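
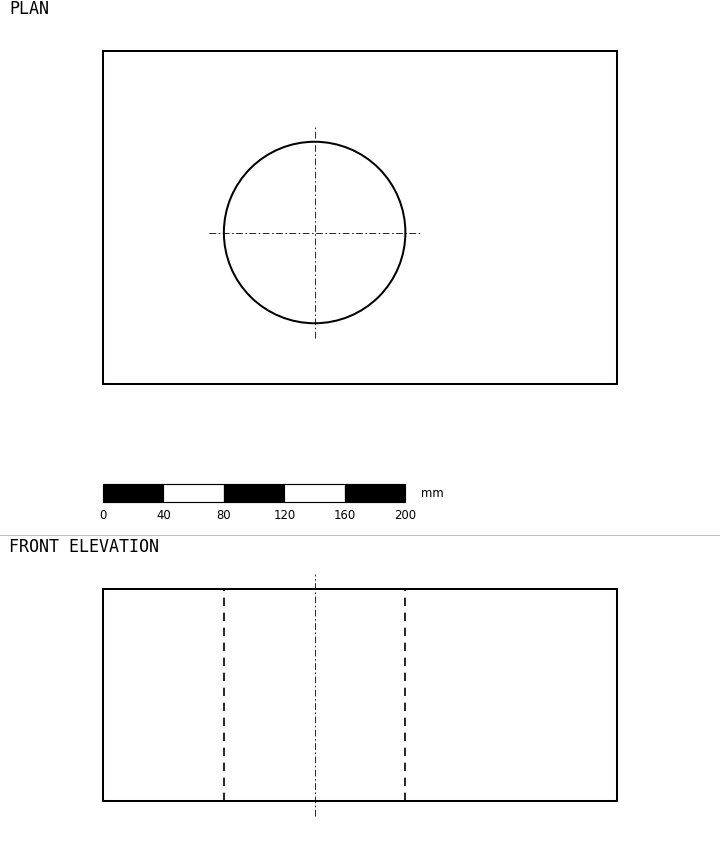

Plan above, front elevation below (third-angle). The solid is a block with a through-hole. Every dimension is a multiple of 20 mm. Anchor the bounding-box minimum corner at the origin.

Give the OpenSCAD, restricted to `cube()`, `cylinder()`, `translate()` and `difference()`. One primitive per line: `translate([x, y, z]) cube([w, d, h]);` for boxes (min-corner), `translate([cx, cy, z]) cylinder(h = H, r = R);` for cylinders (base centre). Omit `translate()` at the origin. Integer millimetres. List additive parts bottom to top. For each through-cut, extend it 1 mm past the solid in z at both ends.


difference() {
  cube([340, 220, 140]);
  translate([140, 100, -1]) cylinder(h = 142, r = 60);
}


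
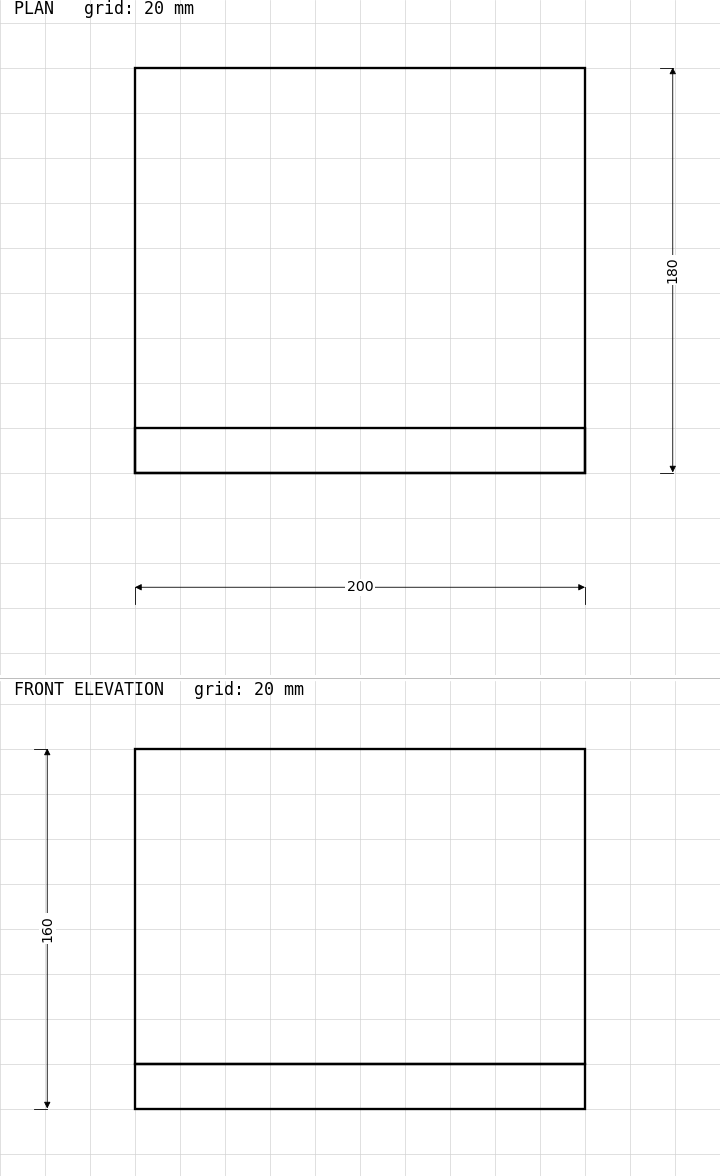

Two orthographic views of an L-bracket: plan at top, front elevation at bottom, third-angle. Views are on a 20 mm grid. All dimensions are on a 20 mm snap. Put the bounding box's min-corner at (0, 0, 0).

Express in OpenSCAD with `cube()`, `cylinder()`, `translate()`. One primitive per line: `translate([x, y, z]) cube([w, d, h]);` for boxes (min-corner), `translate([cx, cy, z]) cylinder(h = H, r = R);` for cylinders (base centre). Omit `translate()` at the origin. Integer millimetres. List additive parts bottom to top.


cube([200, 180, 20]);
translate([0, 0, 20]) cube([200, 20, 140]);


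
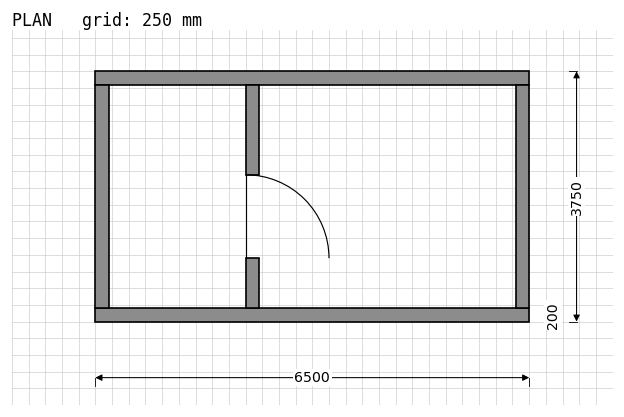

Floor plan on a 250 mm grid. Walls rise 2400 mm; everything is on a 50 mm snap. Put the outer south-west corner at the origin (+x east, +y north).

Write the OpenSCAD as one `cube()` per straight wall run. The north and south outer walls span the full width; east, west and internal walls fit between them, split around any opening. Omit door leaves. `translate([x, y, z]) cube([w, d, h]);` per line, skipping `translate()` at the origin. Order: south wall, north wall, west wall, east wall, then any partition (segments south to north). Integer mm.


cube([6500, 200, 2400]);
translate([0, 3550, 0]) cube([6500, 200, 2400]);
translate([0, 200, 0]) cube([200, 3350, 2400]);
translate([6300, 200, 0]) cube([200, 3350, 2400]);
translate([2250, 200, 0]) cube([200, 750, 2400]);
translate([2250, 2200, 0]) cube([200, 1350, 2400]);


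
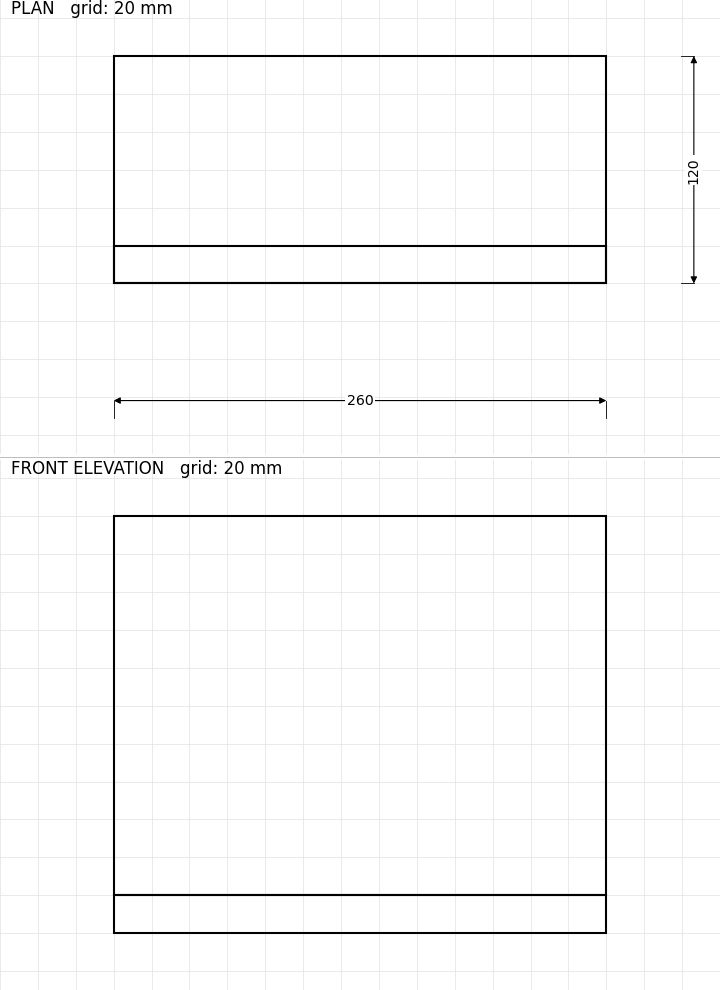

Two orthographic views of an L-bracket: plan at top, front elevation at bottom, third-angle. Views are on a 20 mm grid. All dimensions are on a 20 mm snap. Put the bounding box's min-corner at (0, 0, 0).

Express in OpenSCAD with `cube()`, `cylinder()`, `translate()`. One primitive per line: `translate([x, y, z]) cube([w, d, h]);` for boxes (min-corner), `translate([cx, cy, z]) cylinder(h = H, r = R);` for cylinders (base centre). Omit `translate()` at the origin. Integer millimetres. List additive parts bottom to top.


cube([260, 120, 20]);
translate([0, 0, 20]) cube([260, 20, 200]);


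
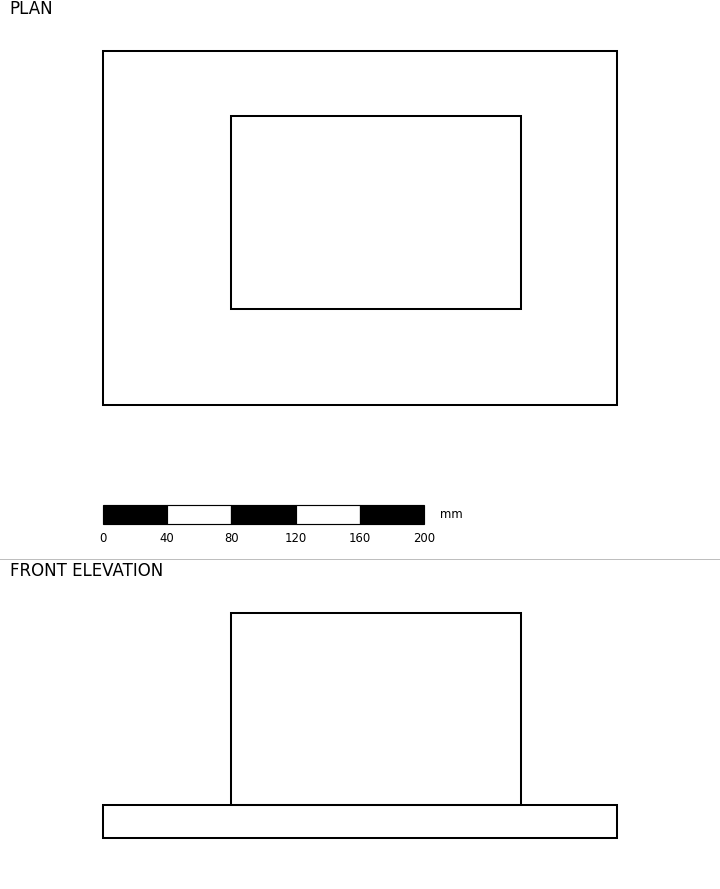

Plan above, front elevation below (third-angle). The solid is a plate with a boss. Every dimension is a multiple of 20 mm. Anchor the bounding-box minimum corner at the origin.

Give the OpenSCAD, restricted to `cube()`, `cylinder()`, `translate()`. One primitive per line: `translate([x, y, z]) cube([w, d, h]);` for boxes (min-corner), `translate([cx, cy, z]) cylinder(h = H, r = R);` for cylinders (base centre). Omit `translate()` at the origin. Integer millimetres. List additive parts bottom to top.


cube([320, 220, 20]);
translate([80, 60, 20]) cube([180, 120, 120]);


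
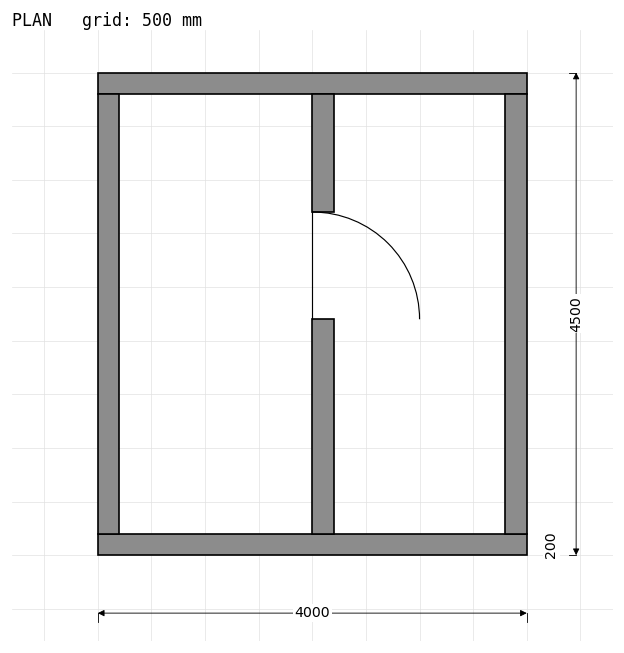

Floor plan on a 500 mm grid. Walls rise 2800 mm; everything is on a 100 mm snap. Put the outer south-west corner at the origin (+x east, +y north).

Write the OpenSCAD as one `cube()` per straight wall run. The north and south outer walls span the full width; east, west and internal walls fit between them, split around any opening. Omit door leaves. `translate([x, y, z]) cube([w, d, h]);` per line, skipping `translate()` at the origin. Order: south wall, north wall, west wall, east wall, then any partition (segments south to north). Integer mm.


cube([4000, 200, 2800]);
translate([0, 4300, 0]) cube([4000, 200, 2800]);
translate([0, 200, 0]) cube([200, 4100, 2800]);
translate([3800, 200, 0]) cube([200, 4100, 2800]);
translate([2000, 200, 0]) cube([200, 2000, 2800]);
translate([2000, 3200, 0]) cube([200, 1100, 2800]);


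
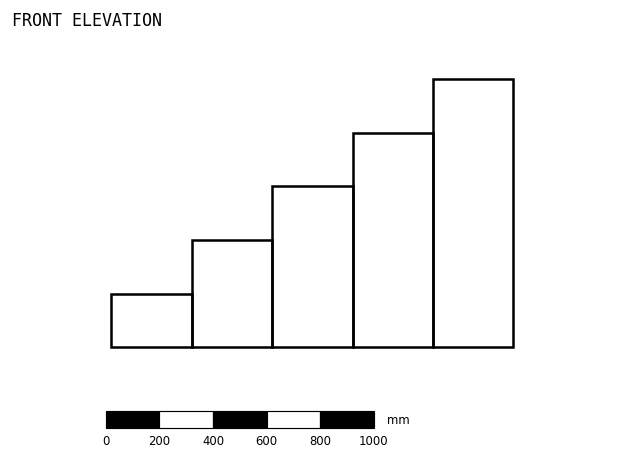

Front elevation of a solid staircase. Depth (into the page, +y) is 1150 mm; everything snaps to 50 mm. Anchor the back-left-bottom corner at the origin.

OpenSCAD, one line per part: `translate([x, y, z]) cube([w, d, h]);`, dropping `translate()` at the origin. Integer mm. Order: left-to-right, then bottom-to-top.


cube([300, 1150, 200]);
translate([300, 0, 0]) cube([300, 1150, 400]);
translate([600, 0, 0]) cube([300, 1150, 600]);
translate([900, 0, 0]) cube([300, 1150, 800]);
translate([1200, 0, 0]) cube([300, 1150, 1000]);


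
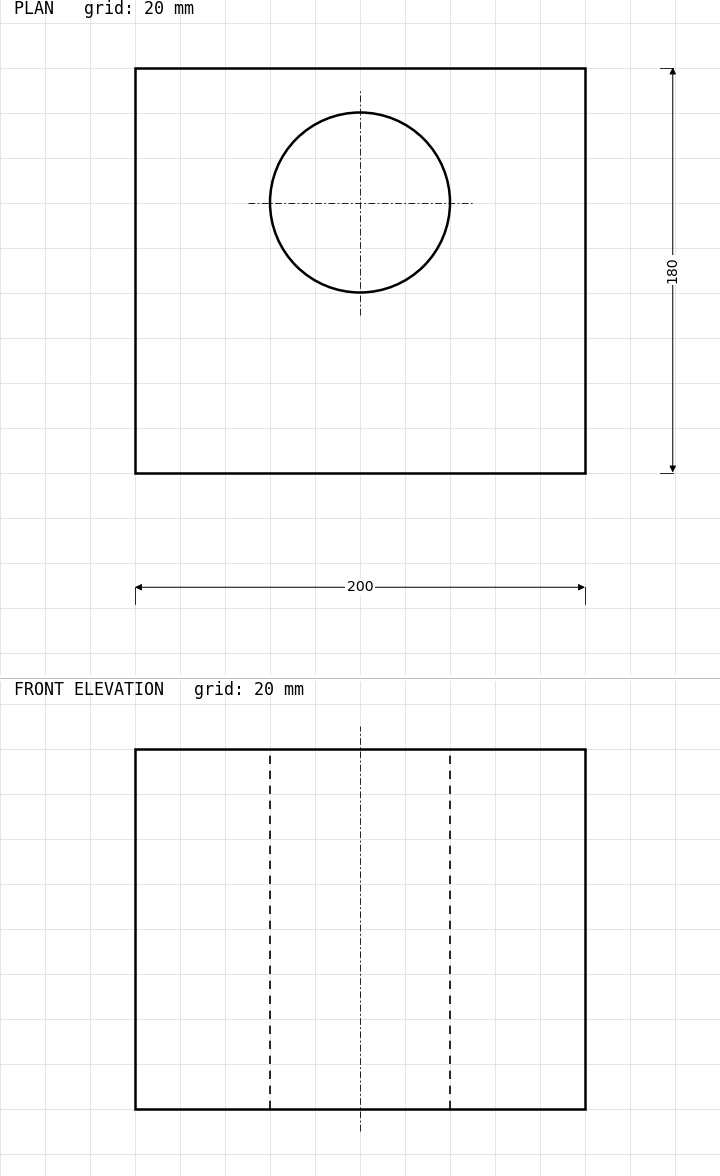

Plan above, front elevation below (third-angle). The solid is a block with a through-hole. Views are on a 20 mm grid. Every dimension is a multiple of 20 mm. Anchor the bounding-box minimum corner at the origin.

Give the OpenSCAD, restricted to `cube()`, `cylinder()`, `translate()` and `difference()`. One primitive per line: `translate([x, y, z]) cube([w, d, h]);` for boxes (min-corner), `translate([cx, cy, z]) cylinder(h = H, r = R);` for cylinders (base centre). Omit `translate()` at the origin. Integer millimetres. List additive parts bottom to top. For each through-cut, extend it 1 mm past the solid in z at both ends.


difference() {
  cube([200, 180, 160]);
  translate([100, 120, -1]) cylinder(h = 162, r = 40);
}


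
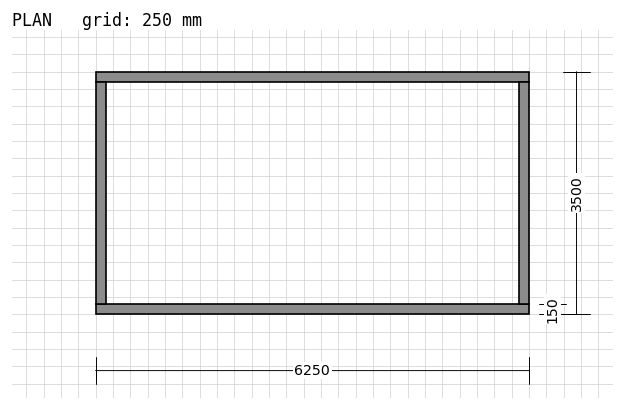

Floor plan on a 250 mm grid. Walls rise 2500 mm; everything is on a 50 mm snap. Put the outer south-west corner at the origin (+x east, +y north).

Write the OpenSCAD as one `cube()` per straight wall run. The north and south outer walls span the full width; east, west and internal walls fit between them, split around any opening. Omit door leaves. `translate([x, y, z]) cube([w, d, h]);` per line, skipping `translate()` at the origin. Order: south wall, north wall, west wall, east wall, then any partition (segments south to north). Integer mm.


cube([6250, 150, 2500]);
translate([0, 3350, 0]) cube([6250, 150, 2500]);
translate([0, 150, 0]) cube([150, 3200, 2500]);
translate([6100, 150, 0]) cube([150, 3200, 2500]);


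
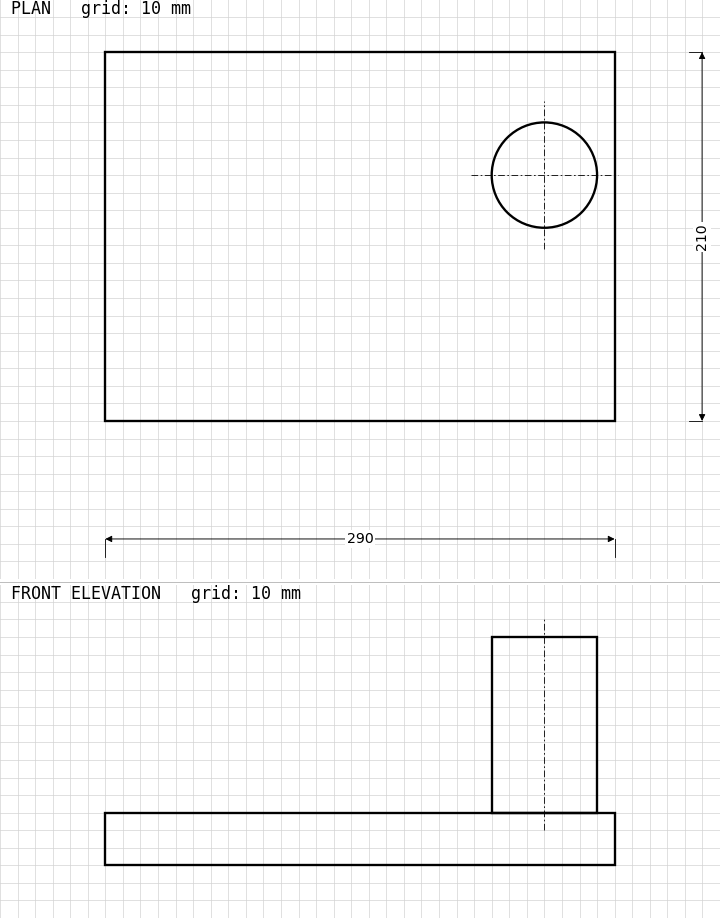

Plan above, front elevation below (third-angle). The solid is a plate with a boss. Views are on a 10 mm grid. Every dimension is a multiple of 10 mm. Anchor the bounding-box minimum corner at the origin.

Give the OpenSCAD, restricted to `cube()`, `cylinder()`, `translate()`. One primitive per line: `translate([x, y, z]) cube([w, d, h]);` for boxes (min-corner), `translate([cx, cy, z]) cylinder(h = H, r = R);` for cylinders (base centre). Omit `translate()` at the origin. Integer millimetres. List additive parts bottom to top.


cube([290, 210, 30]);
translate([250, 140, 30]) cylinder(h = 100, r = 30);


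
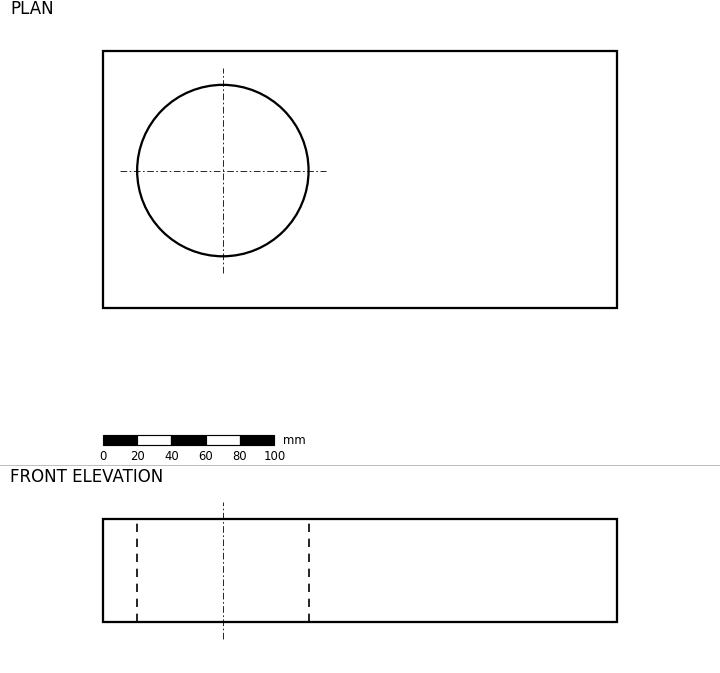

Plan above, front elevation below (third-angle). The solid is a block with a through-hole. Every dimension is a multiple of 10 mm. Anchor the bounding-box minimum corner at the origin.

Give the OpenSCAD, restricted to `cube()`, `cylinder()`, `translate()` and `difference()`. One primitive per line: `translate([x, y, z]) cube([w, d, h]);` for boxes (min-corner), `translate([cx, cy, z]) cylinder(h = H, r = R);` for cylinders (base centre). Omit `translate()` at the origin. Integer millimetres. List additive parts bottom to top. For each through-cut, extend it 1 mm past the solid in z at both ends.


difference() {
  cube([300, 150, 60]);
  translate([70, 80, -1]) cylinder(h = 62, r = 50);
}


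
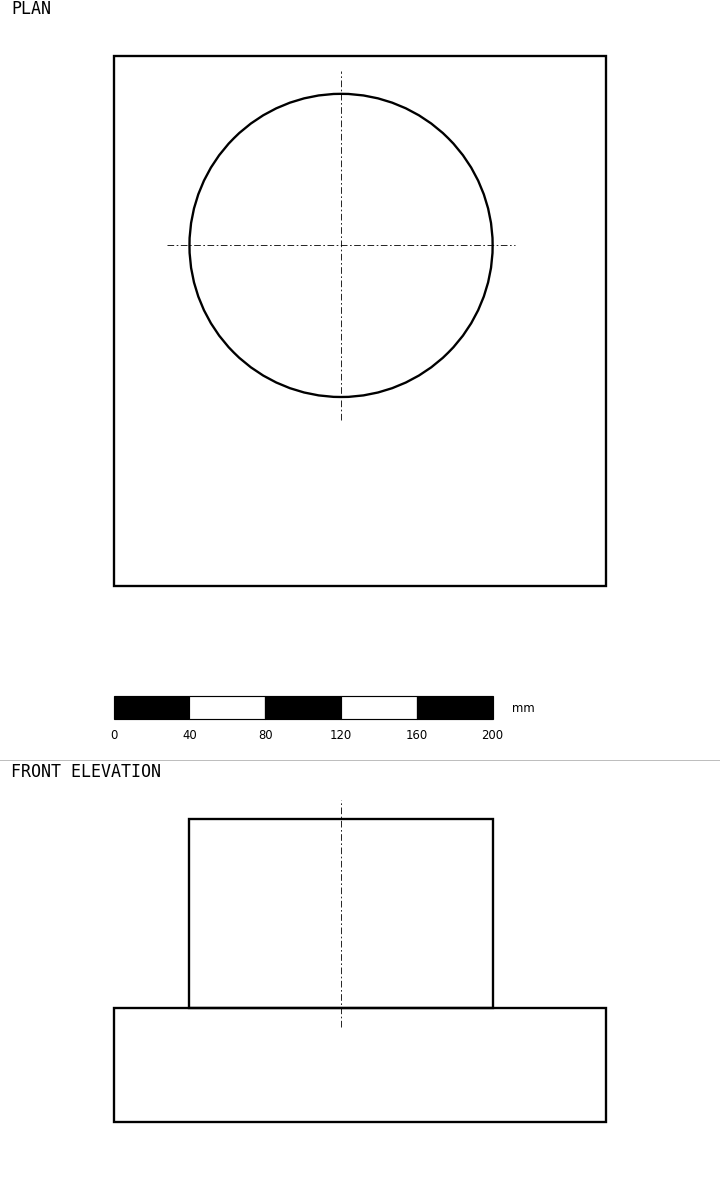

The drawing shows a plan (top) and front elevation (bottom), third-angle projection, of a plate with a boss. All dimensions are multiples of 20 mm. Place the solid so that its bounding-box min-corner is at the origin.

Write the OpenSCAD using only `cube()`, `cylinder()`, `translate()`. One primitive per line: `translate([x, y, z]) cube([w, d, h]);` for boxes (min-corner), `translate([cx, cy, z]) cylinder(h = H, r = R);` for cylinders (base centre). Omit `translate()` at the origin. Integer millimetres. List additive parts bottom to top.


cube([260, 280, 60]);
translate([120, 180, 60]) cylinder(h = 100, r = 80);


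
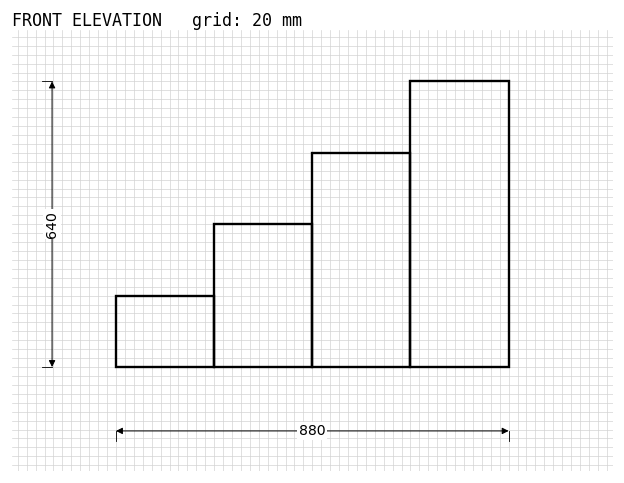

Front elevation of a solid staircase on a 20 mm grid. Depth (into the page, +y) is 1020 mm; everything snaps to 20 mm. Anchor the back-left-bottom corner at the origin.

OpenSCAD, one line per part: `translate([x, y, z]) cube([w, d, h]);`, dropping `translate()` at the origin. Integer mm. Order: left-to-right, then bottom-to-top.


cube([220, 1020, 160]);
translate([220, 0, 0]) cube([220, 1020, 320]);
translate([440, 0, 0]) cube([220, 1020, 480]);
translate([660, 0, 0]) cube([220, 1020, 640]);


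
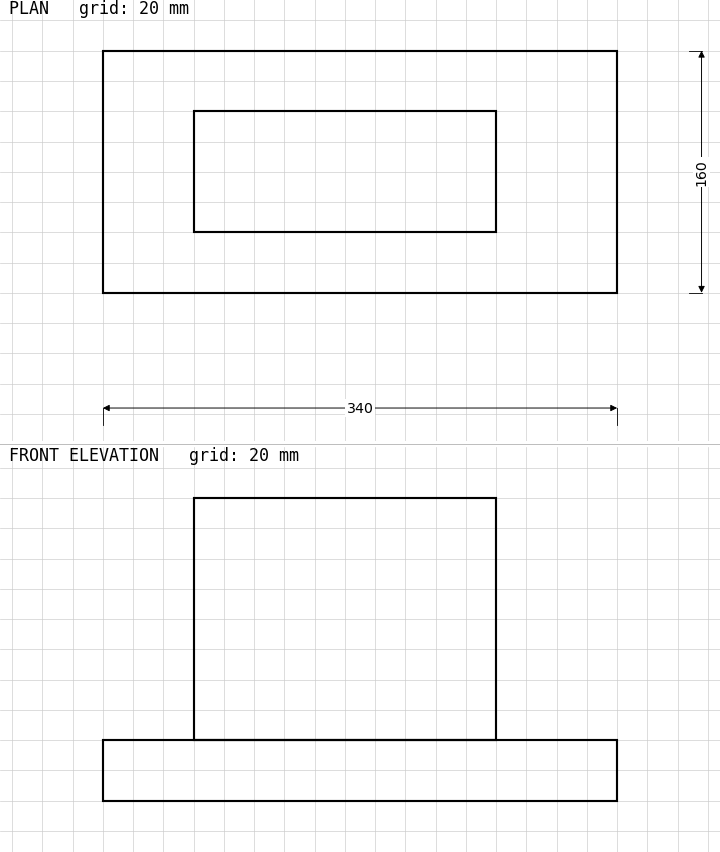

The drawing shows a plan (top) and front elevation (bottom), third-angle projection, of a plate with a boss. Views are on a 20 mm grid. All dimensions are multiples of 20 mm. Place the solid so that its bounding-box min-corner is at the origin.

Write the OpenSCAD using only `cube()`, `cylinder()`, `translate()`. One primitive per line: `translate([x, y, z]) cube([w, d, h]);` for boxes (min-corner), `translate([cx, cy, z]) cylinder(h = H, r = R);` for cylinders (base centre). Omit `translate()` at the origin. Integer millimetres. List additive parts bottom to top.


cube([340, 160, 40]);
translate([60, 40, 40]) cube([200, 80, 160]);


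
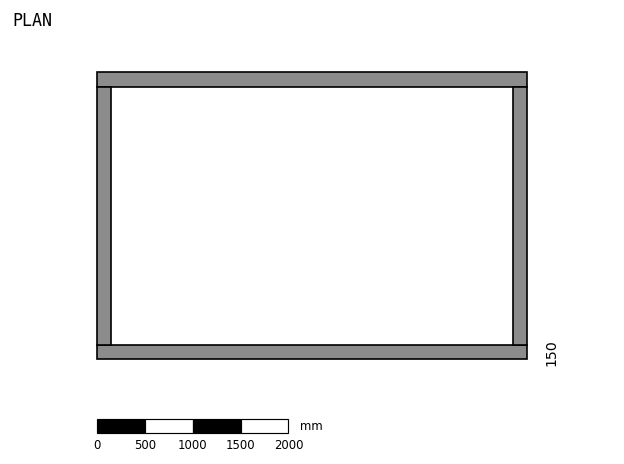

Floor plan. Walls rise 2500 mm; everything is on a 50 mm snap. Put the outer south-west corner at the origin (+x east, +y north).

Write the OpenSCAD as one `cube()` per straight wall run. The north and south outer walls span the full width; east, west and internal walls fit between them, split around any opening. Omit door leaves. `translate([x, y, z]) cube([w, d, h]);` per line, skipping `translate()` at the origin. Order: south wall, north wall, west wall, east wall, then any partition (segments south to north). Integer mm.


cube([4500, 150, 2500]);
translate([0, 2850, 0]) cube([4500, 150, 2500]);
translate([0, 150, 0]) cube([150, 2700, 2500]);
translate([4350, 150, 0]) cube([150, 2700, 2500]);


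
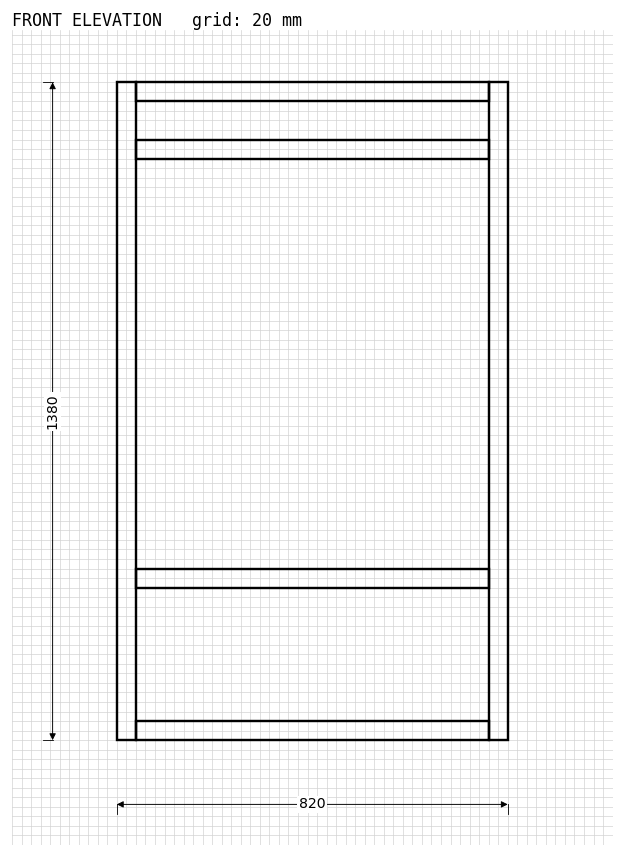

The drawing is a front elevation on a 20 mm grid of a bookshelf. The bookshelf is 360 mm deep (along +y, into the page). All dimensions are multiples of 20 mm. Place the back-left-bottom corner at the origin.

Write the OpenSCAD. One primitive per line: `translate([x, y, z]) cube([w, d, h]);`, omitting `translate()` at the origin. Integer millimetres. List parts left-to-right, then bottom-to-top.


cube([40, 360, 1380]);
translate([40, 0, 0]) cube([740, 360, 40]);
translate([40, 0, 320]) cube([740, 360, 40]);
translate([40, 0, 1220]) cube([740, 360, 40]);
translate([40, 0, 1340]) cube([740, 360, 40]);
translate([780, 0, 0]) cube([40, 360, 1380]);


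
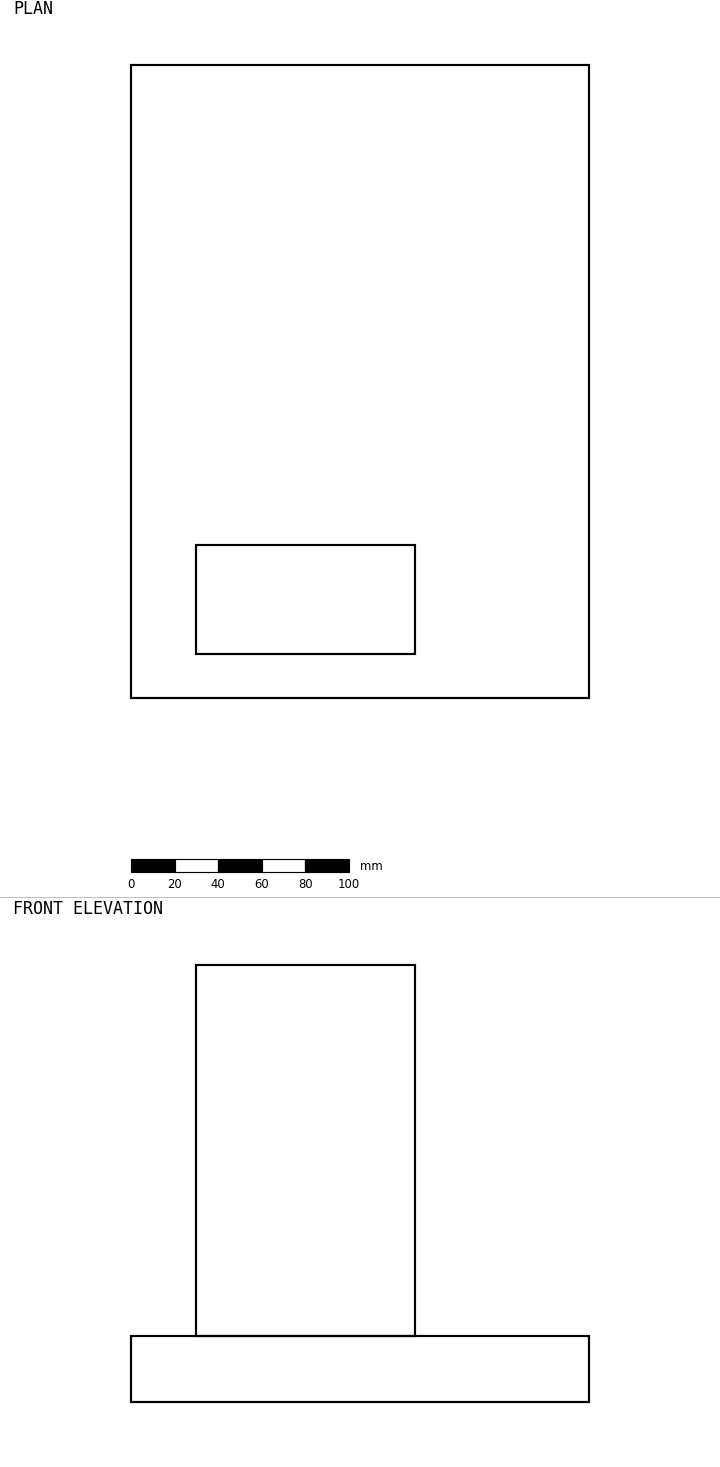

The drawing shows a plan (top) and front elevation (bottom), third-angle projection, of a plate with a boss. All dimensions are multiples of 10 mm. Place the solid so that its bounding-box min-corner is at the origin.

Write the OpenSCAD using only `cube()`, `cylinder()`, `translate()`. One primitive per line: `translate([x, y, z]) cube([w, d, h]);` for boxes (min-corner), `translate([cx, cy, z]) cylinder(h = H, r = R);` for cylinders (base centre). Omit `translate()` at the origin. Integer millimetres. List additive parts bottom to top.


cube([210, 290, 30]);
translate([30, 20, 30]) cube([100, 50, 170]);


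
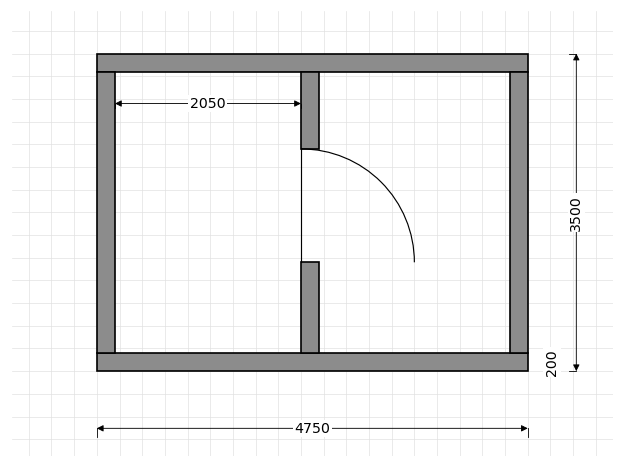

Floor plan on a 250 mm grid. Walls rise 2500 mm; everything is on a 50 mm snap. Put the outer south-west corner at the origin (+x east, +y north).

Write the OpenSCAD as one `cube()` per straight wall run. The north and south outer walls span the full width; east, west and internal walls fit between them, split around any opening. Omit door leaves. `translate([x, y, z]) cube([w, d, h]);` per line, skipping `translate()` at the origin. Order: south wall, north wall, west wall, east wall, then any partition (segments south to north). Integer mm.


cube([4750, 200, 2500]);
translate([0, 3300, 0]) cube([4750, 200, 2500]);
translate([0, 200, 0]) cube([200, 3100, 2500]);
translate([4550, 200, 0]) cube([200, 3100, 2500]);
translate([2250, 200, 0]) cube([200, 1000, 2500]);
translate([2250, 2450, 0]) cube([200, 850, 2500]);


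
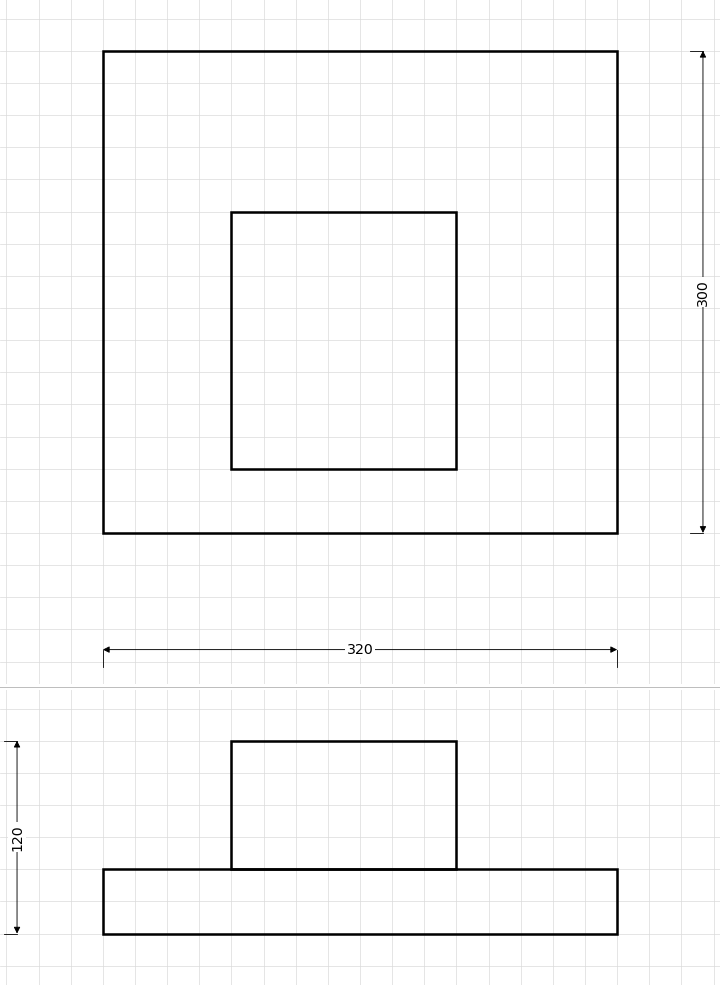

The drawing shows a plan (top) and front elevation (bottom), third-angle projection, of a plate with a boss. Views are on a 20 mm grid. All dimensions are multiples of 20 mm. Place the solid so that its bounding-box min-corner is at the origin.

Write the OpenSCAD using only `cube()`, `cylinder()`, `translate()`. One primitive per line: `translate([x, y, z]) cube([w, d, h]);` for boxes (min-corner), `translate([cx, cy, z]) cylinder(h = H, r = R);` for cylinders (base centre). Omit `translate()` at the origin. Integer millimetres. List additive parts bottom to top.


cube([320, 300, 40]);
translate([80, 40, 40]) cube([140, 160, 80]);


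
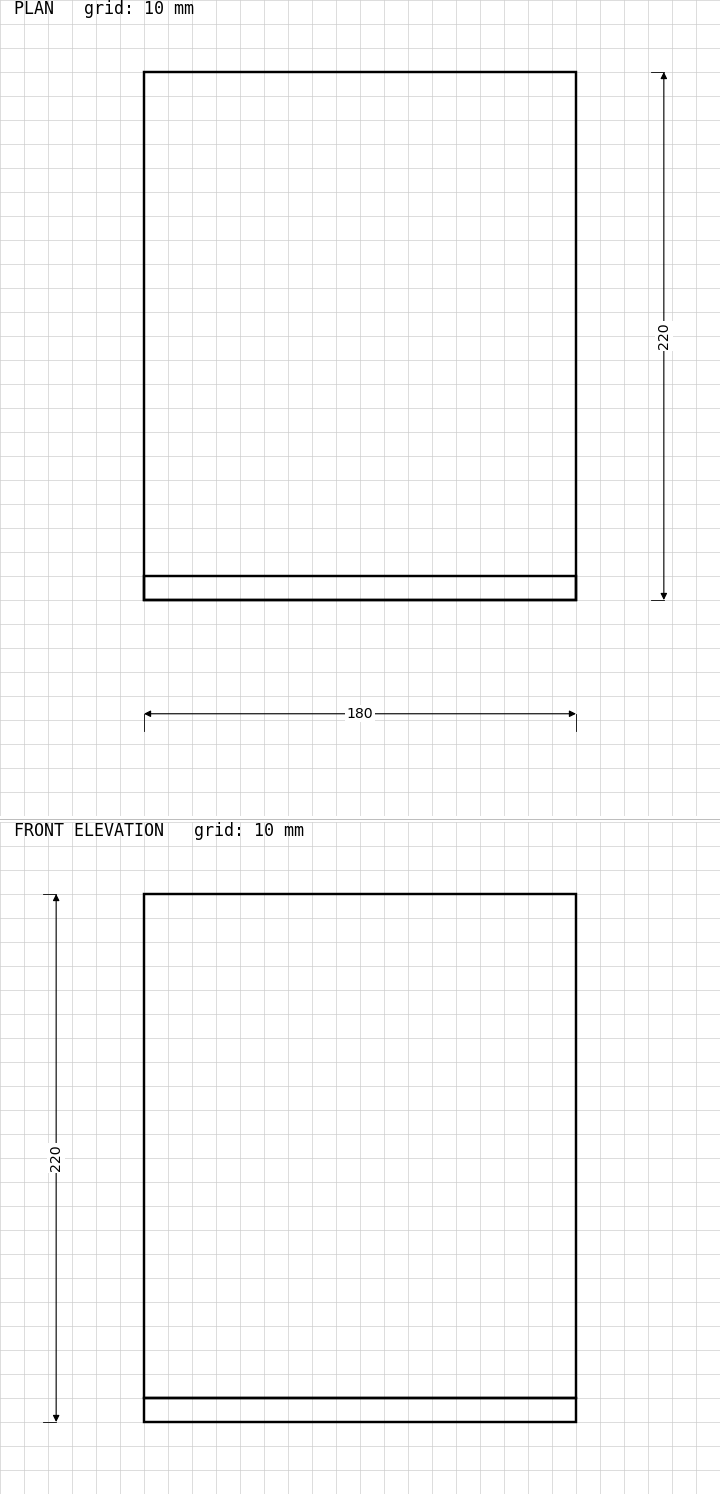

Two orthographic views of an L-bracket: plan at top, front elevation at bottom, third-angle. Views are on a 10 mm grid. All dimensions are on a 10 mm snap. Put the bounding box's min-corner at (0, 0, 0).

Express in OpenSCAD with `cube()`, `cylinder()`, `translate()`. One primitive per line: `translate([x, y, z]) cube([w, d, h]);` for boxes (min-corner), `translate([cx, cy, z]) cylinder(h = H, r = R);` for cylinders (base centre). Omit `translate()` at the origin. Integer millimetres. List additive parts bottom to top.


cube([180, 220, 10]);
translate([0, 0, 10]) cube([180, 10, 210]);


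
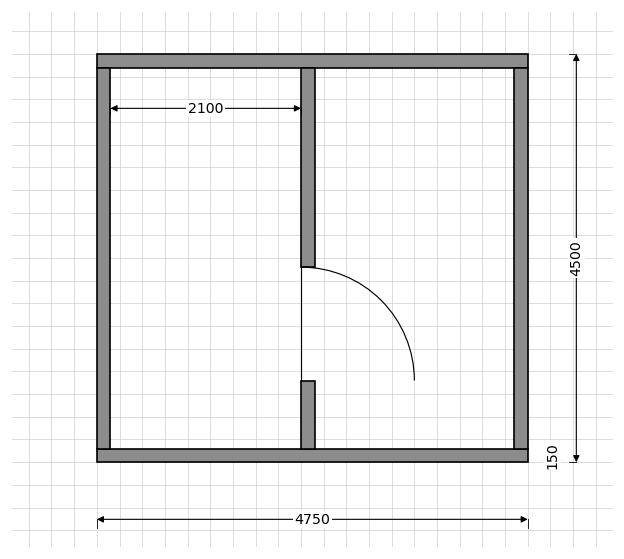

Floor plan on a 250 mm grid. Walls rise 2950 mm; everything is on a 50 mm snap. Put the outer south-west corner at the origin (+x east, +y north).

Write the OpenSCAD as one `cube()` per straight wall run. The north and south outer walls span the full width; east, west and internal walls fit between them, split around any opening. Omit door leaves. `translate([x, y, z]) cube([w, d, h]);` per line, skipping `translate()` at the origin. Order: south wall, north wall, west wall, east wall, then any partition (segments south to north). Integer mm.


cube([4750, 150, 2950]);
translate([0, 4350, 0]) cube([4750, 150, 2950]);
translate([0, 150, 0]) cube([150, 4200, 2950]);
translate([4600, 150, 0]) cube([150, 4200, 2950]);
translate([2250, 150, 0]) cube([150, 750, 2950]);
translate([2250, 2150, 0]) cube([150, 2200, 2950]);


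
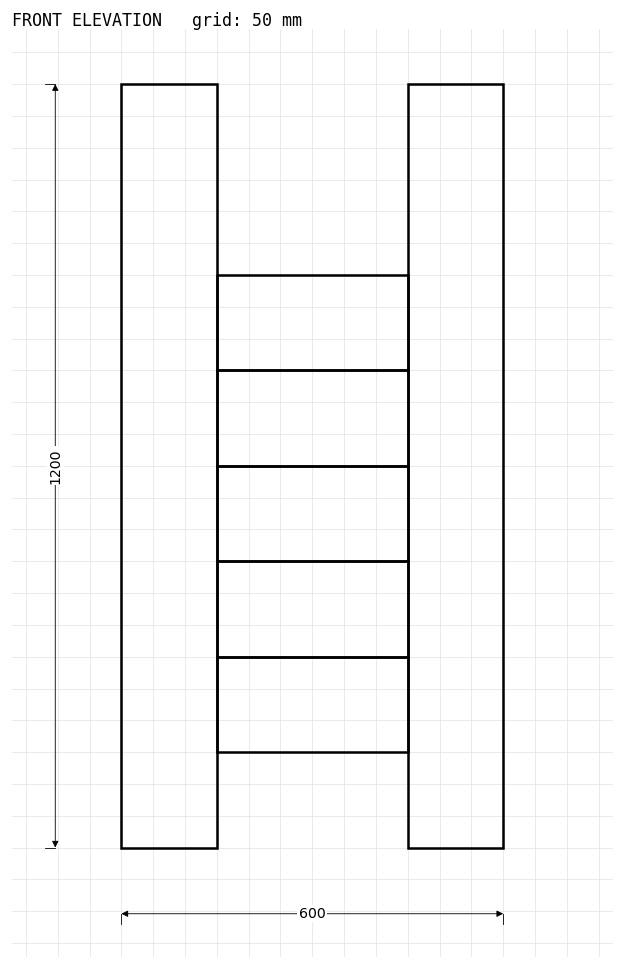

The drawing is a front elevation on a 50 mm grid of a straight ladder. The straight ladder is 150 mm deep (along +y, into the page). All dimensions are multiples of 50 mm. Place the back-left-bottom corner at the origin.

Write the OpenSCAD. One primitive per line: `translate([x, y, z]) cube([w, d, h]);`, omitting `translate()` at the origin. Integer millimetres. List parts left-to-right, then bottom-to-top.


cube([150, 150, 1200]);
translate([150, 0, 150]) cube([300, 150, 150]);
translate([150, 0, 300]) cube([300, 150, 150]);
translate([150, 0, 450]) cube([300, 150, 150]);
translate([150, 0, 600]) cube([300, 150, 150]);
translate([150, 0, 750]) cube([300, 150, 150]);
translate([450, 0, 0]) cube([150, 150, 1200]);


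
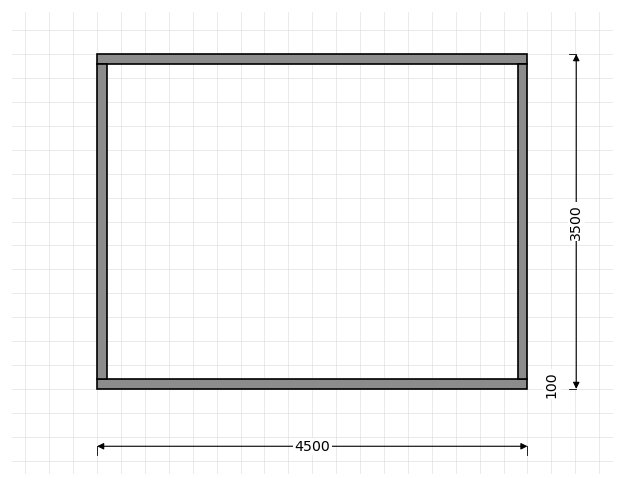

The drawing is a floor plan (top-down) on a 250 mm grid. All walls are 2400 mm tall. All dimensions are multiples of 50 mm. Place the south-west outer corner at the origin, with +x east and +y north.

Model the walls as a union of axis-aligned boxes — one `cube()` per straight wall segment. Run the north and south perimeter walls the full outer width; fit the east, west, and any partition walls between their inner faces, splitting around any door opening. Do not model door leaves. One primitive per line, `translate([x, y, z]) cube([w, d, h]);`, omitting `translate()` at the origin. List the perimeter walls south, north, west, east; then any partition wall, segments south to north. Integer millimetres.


cube([4500, 100, 2400]);
translate([0, 3400, 0]) cube([4500, 100, 2400]);
translate([0, 100, 0]) cube([100, 3300, 2400]);
translate([4400, 100, 0]) cube([100, 3300, 2400]);


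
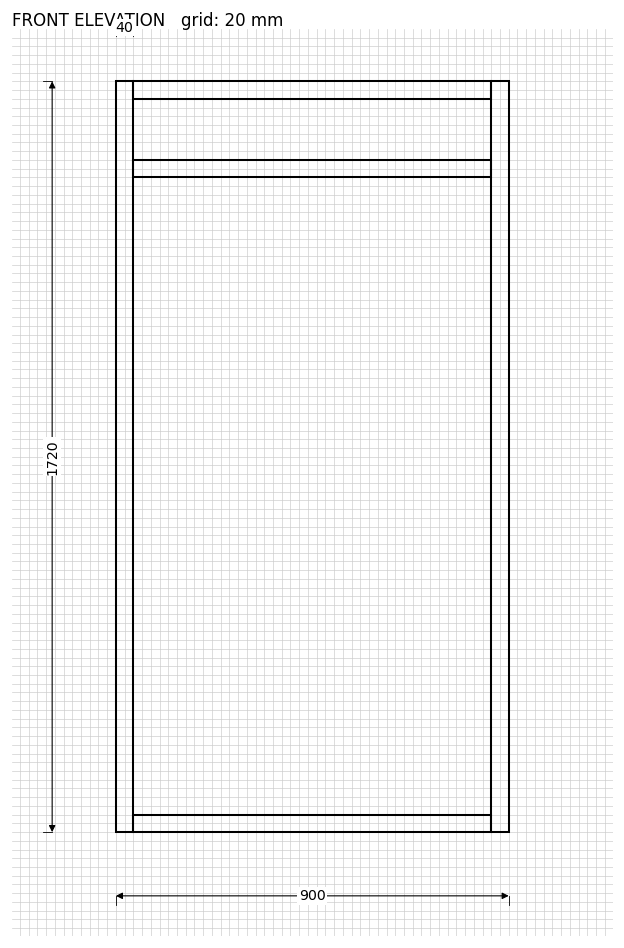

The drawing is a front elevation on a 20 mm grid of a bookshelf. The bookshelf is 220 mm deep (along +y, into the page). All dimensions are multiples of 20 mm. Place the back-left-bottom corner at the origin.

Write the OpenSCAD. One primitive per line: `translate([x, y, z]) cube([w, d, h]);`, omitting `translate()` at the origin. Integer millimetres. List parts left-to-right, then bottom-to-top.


cube([40, 220, 1720]);
translate([40, 0, 0]) cube([820, 220, 40]);
translate([40, 0, 1500]) cube([820, 220, 40]);
translate([40, 0, 1680]) cube([820, 220, 40]);
translate([860, 0, 0]) cube([40, 220, 1720]);


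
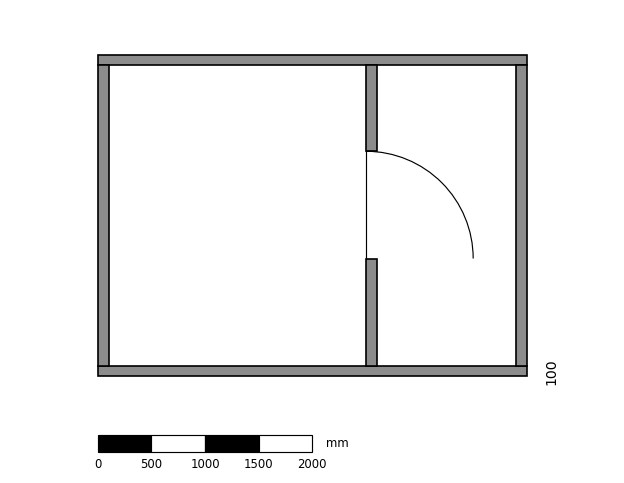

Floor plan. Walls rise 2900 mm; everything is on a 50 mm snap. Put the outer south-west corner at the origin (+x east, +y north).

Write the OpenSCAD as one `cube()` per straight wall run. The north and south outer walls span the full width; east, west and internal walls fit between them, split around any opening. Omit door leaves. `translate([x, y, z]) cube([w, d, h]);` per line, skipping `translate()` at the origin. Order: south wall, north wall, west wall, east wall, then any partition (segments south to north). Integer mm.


cube([4000, 100, 2900]);
translate([0, 2900, 0]) cube([4000, 100, 2900]);
translate([0, 100, 0]) cube([100, 2800, 2900]);
translate([3900, 100, 0]) cube([100, 2800, 2900]);
translate([2500, 100, 0]) cube([100, 1000, 2900]);
translate([2500, 2100, 0]) cube([100, 800, 2900]);


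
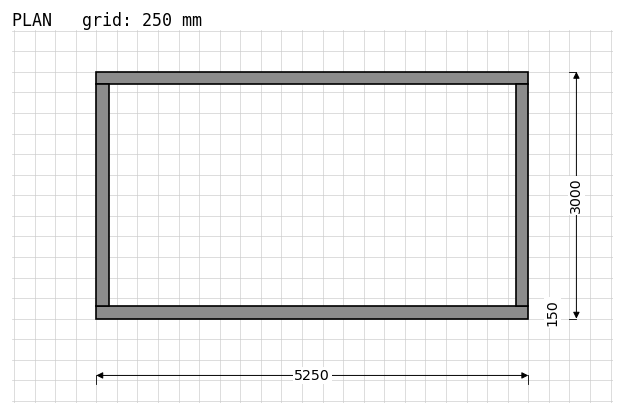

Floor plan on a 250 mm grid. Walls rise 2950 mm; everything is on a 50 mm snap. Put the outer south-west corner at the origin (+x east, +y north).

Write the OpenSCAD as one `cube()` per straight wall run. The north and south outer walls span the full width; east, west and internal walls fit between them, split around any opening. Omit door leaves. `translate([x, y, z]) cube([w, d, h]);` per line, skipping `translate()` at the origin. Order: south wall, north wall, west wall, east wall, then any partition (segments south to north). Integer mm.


cube([5250, 150, 2950]);
translate([0, 2850, 0]) cube([5250, 150, 2950]);
translate([0, 150, 0]) cube([150, 2700, 2950]);
translate([5100, 150, 0]) cube([150, 2700, 2950]);


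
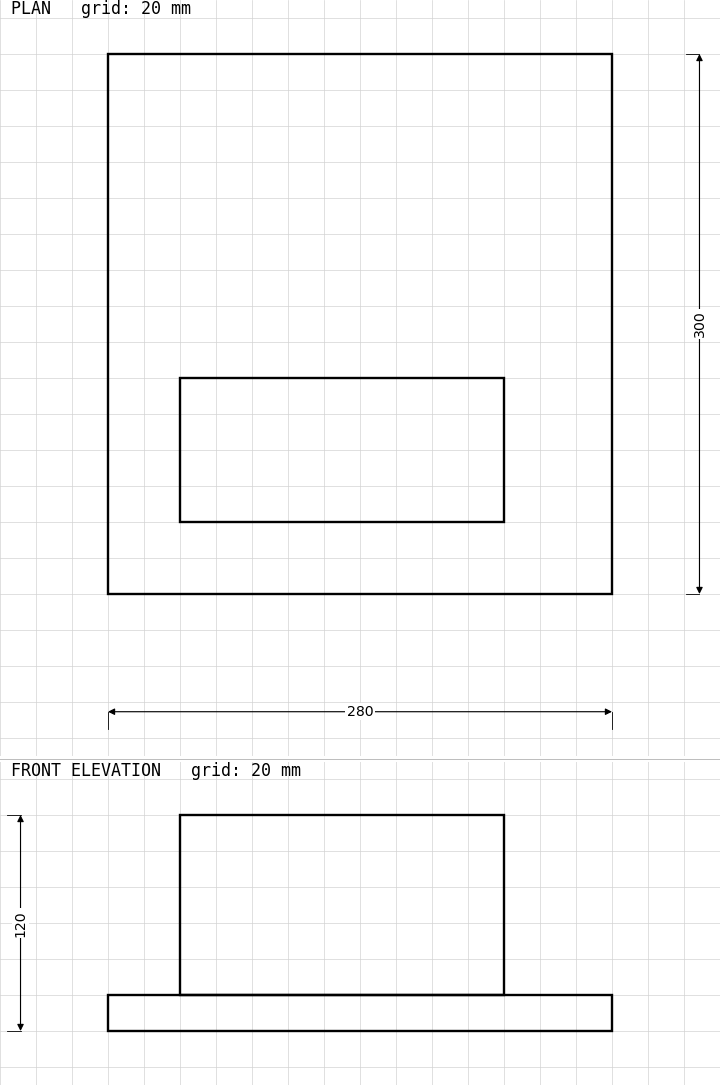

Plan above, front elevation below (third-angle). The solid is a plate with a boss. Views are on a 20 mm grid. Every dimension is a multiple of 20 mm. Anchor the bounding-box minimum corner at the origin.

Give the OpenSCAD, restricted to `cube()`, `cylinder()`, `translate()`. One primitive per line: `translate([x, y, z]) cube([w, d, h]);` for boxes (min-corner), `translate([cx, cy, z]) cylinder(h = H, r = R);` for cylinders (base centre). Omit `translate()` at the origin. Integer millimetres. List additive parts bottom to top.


cube([280, 300, 20]);
translate([40, 40, 20]) cube([180, 80, 100]);


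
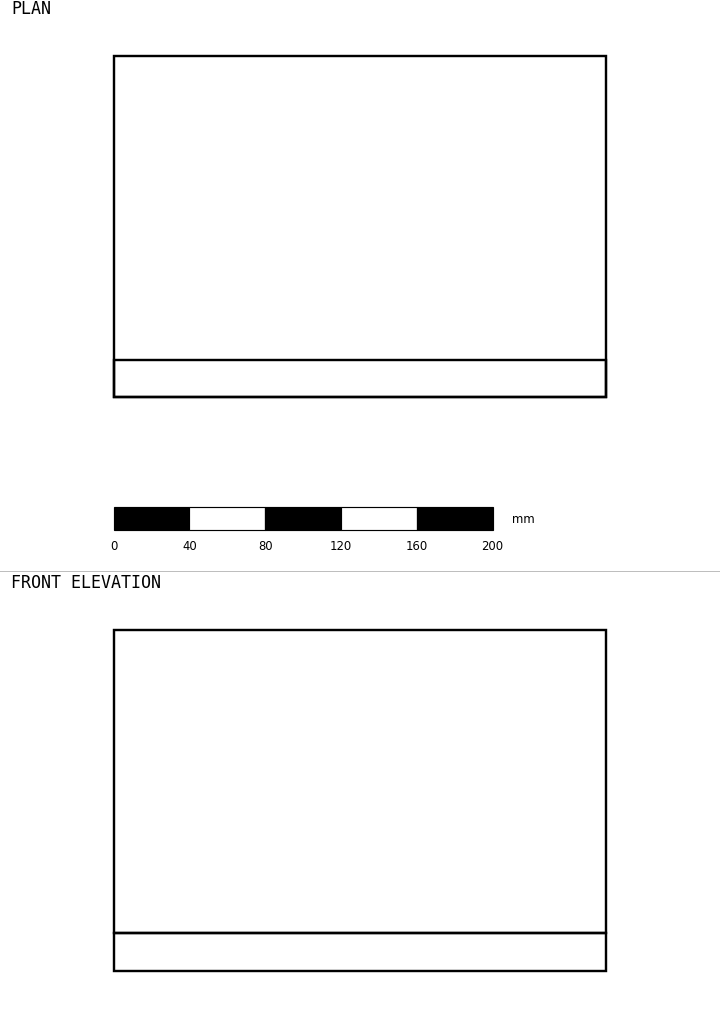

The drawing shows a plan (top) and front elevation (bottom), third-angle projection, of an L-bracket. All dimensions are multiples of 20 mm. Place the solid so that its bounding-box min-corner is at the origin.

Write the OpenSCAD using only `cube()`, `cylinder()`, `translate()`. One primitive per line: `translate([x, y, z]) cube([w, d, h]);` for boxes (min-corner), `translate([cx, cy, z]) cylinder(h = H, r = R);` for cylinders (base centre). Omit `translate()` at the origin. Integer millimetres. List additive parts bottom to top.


cube([260, 180, 20]);
translate([0, 0, 20]) cube([260, 20, 160]);


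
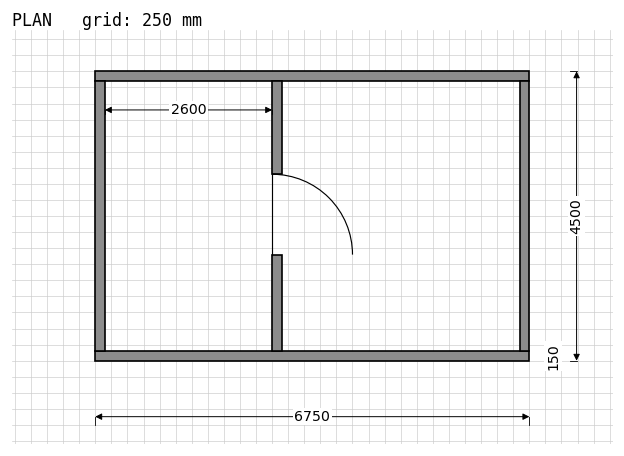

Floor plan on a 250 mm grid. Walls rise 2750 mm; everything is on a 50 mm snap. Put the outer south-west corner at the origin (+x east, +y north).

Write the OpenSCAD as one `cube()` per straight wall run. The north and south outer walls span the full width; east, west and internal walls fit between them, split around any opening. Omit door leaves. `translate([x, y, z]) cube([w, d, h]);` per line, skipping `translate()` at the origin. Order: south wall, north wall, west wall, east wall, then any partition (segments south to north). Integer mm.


cube([6750, 150, 2750]);
translate([0, 4350, 0]) cube([6750, 150, 2750]);
translate([0, 150, 0]) cube([150, 4200, 2750]);
translate([6600, 150, 0]) cube([150, 4200, 2750]);
translate([2750, 150, 0]) cube([150, 1500, 2750]);
translate([2750, 2900, 0]) cube([150, 1450, 2750]);


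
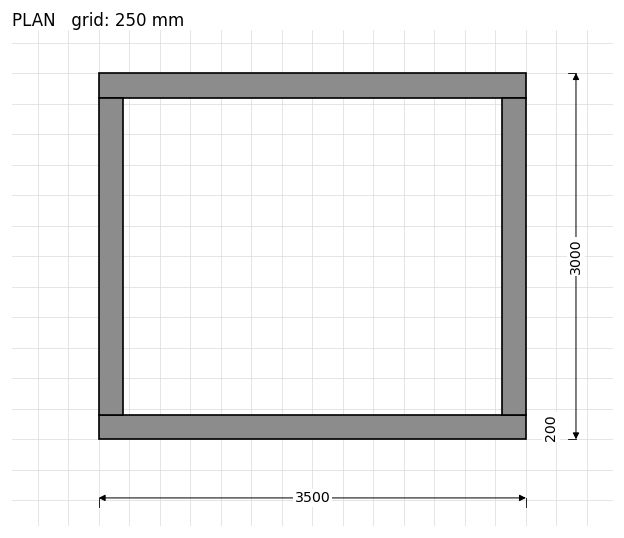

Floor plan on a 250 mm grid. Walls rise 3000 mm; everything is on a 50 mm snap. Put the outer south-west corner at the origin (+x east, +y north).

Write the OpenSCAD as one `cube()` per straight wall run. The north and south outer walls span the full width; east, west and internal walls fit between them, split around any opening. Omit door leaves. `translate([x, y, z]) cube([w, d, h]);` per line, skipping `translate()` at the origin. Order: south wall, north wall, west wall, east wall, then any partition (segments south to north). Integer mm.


cube([3500, 200, 3000]);
translate([0, 2800, 0]) cube([3500, 200, 3000]);
translate([0, 200, 0]) cube([200, 2600, 3000]);
translate([3300, 200, 0]) cube([200, 2600, 3000]);


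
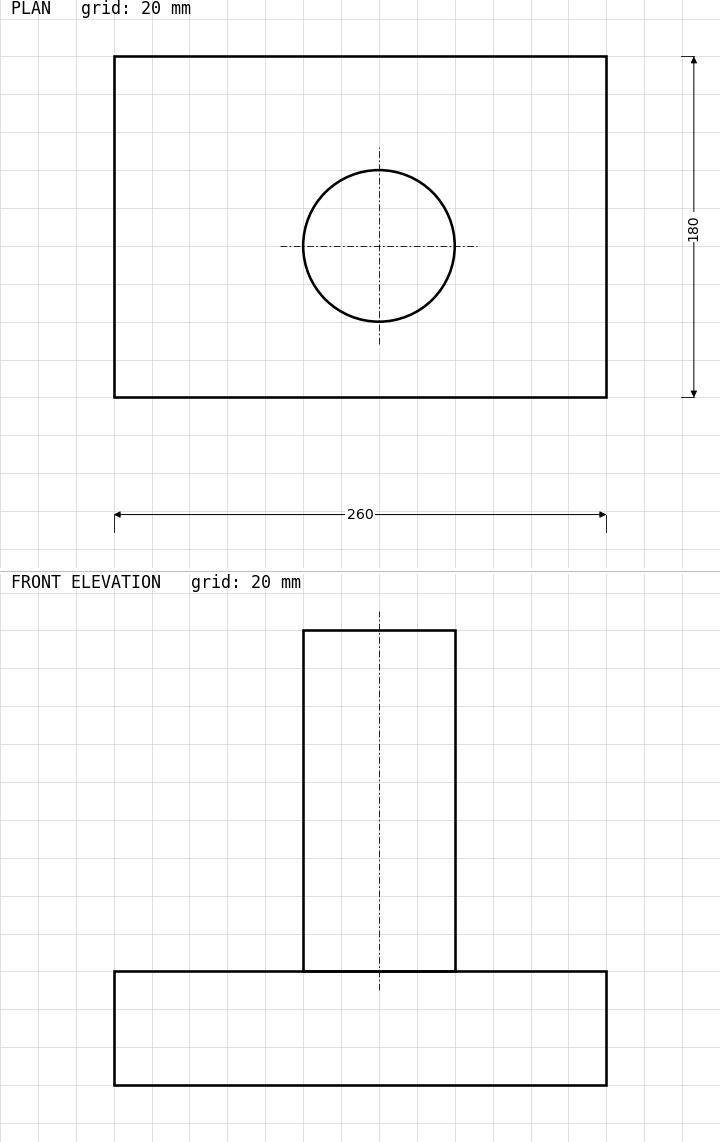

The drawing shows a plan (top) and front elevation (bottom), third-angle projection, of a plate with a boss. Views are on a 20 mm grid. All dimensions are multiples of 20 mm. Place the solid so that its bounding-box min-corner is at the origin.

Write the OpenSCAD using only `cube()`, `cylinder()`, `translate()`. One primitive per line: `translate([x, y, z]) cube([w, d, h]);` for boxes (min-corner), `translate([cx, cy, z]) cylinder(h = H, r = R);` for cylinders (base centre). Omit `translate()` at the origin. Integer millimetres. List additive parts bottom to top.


cube([260, 180, 60]);
translate([140, 80, 60]) cylinder(h = 180, r = 40);


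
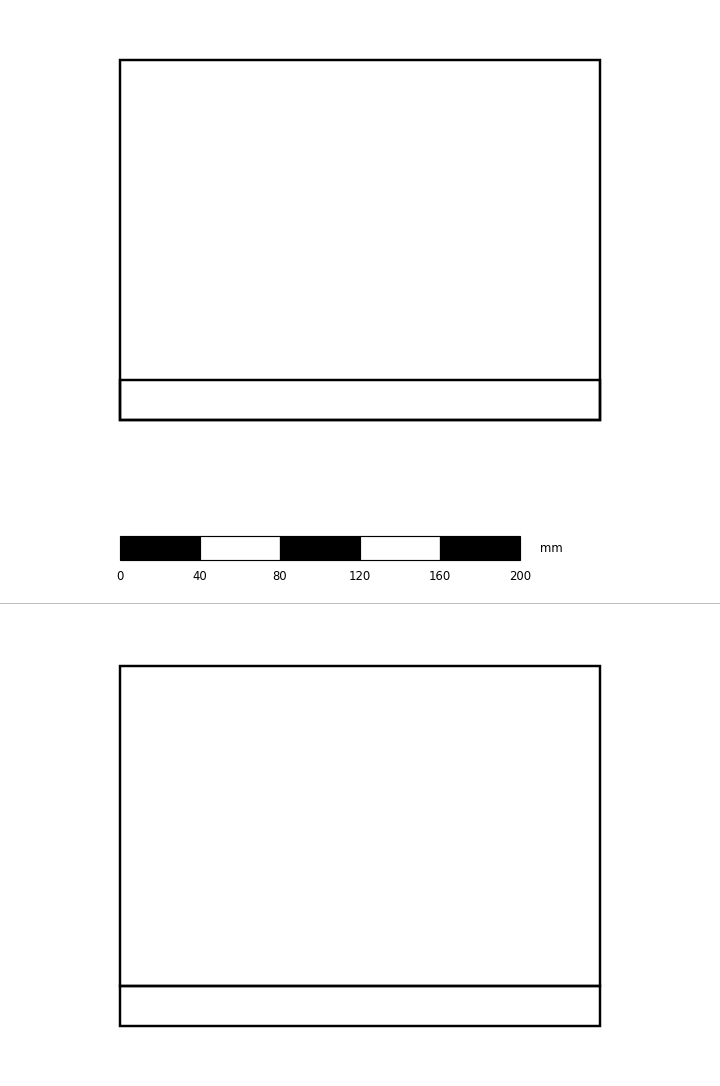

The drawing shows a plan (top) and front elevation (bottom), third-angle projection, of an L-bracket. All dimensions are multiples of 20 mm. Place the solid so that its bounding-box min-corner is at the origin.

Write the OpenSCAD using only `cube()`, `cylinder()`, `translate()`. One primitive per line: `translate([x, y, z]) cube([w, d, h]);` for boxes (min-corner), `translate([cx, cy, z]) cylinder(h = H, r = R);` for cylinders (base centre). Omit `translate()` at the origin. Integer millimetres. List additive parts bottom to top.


cube([240, 180, 20]);
translate([0, 0, 20]) cube([240, 20, 160]);


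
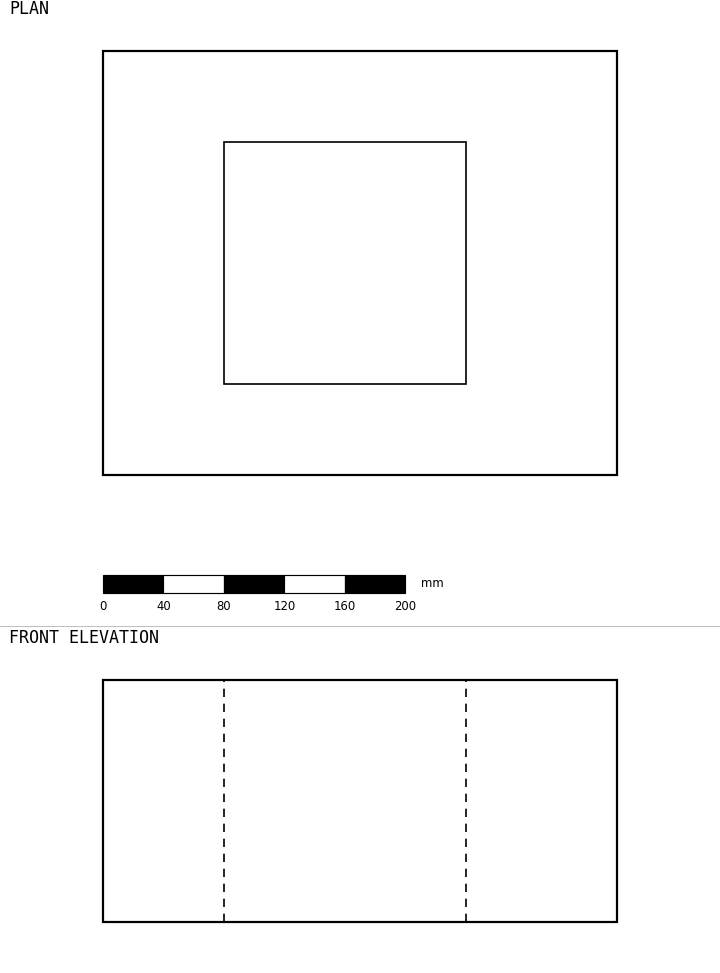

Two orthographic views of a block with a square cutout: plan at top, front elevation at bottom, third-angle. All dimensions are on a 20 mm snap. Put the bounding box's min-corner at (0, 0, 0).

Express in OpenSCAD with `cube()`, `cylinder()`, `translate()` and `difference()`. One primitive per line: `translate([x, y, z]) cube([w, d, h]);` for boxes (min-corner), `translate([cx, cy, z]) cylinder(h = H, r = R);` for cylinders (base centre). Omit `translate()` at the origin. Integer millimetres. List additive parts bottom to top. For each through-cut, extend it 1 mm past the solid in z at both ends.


difference() {
  cube([340, 280, 160]);
  translate([80, 60, -1]) cube([160, 160, 162]);
}


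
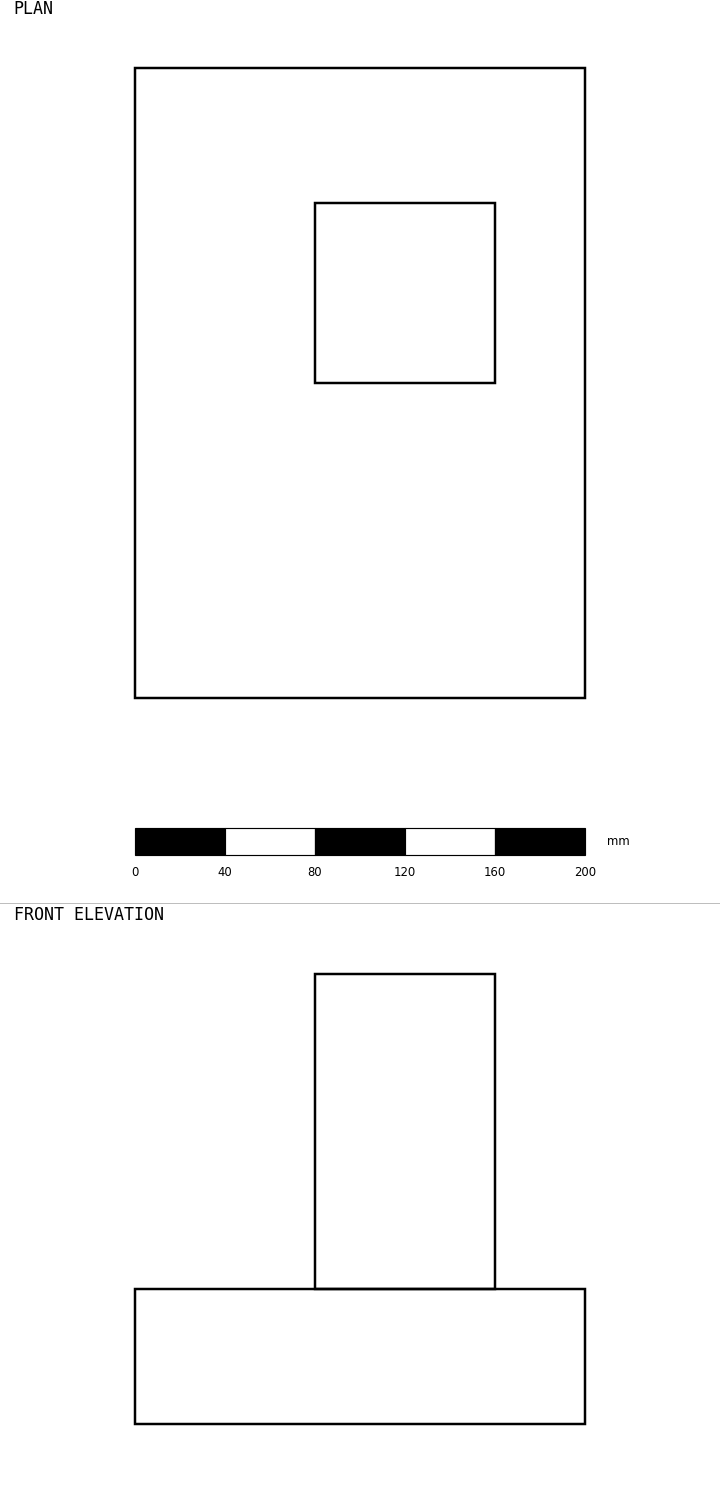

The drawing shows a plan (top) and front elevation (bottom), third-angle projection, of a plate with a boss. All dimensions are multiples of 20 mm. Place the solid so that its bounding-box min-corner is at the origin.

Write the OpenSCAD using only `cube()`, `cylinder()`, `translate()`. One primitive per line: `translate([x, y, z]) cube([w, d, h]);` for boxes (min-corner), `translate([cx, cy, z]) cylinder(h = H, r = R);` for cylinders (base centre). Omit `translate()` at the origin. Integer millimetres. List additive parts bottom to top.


cube([200, 280, 60]);
translate([80, 140, 60]) cube([80, 80, 140]);


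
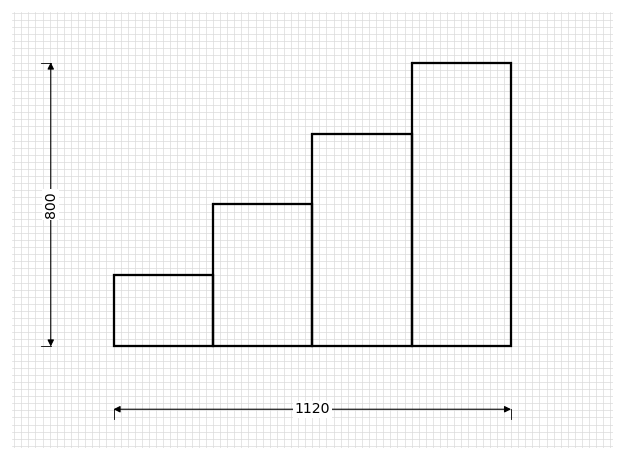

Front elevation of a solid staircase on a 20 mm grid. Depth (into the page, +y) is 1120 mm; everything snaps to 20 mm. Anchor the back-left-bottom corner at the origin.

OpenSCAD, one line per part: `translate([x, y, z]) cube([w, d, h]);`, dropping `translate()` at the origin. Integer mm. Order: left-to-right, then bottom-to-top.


cube([280, 1120, 200]);
translate([280, 0, 0]) cube([280, 1120, 400]);
translate([560, 0, 0]) cube([280, 1120, 600]);
translate([840, 0, 0]) cube([280, 1120, 800]);


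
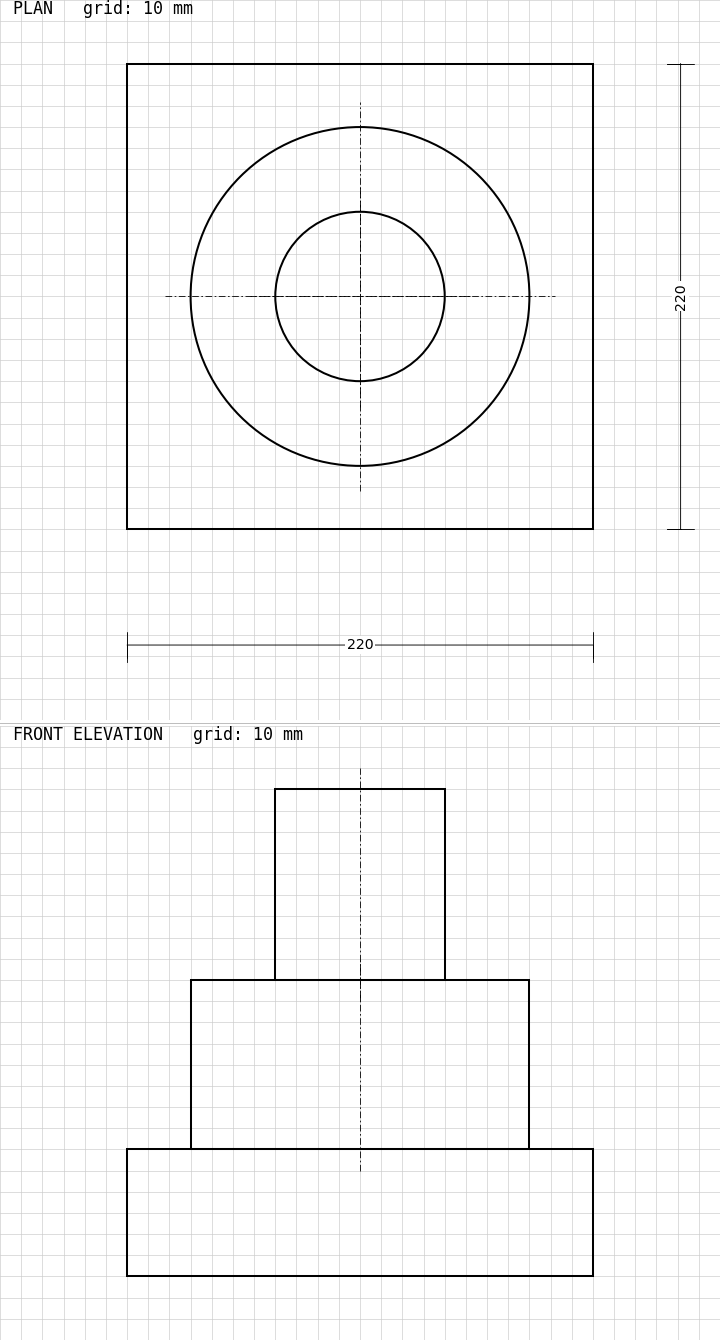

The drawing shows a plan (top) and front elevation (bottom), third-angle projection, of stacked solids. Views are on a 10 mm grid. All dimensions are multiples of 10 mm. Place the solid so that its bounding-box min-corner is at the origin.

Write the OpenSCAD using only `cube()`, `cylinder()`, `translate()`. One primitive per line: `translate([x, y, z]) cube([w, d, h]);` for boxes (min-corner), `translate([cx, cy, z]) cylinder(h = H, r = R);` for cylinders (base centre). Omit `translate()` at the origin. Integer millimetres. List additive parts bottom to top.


cube([220, 220, 60]);
translate([110, 110, 60]) cylinder(h = 80, r = 80);
translate([110, 110, 140]) cylinder(h = 90, r = 40);


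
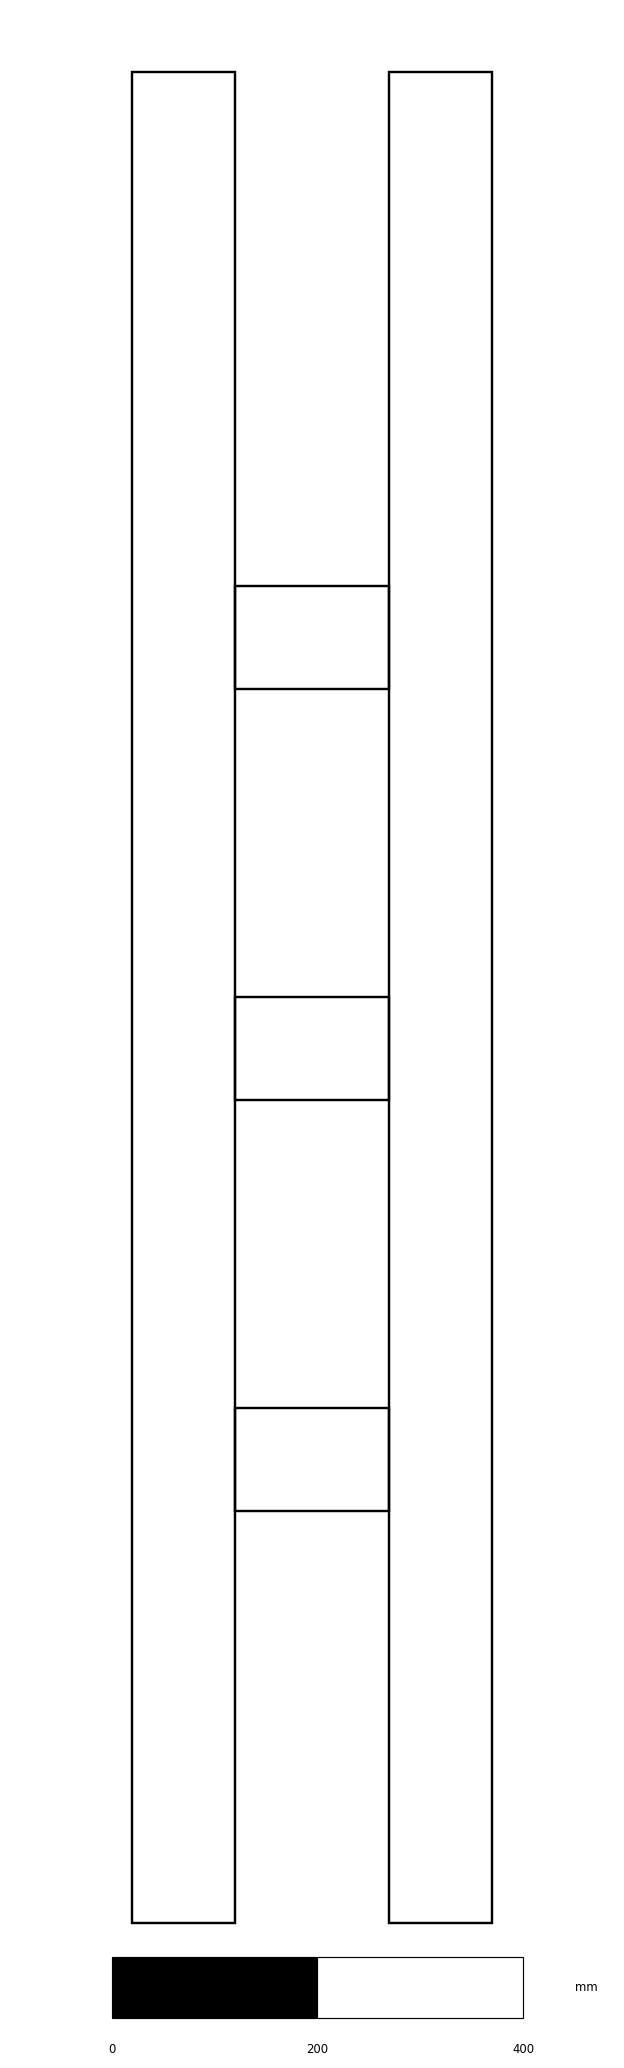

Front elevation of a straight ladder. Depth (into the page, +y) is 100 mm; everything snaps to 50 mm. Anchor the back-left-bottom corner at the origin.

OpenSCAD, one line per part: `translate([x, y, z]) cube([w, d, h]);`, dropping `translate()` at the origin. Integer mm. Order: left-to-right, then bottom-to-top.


cube([100, 100, 1800]);
translate([100, 0, 400]) cube([150, 100, 100]);
translate([100, 0, 800]) cube([150, 100, 100]);
translate([100, 0, 1200]) cube([150, 100, 100]);
translate([250, 0, 0]) cube([100, 100, 1800]);
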